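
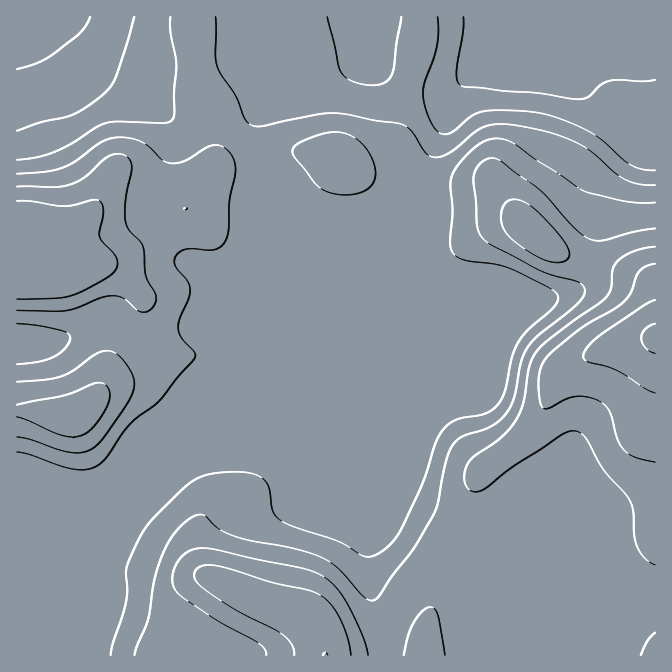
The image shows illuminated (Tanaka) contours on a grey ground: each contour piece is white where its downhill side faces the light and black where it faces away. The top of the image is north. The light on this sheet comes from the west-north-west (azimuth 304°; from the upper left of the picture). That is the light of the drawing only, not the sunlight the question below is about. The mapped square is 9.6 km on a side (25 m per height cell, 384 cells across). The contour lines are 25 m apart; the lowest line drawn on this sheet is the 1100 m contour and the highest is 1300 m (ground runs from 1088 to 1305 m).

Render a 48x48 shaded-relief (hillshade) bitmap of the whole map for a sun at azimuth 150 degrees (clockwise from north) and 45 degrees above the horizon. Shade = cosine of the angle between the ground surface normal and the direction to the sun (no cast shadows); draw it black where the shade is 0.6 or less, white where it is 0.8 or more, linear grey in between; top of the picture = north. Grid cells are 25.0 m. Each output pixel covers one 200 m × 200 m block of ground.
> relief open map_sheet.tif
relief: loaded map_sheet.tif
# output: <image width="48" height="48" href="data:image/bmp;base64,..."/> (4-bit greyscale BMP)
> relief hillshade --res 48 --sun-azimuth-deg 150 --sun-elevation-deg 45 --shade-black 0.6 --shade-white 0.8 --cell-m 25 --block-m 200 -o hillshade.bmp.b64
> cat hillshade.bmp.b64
<image width="48" height="48" href="data:image/bmp;base64,Qk32BAAAAAAAAHYAAAAoAAAAMAAAADAAAAABAAQAAAAAAIAEAAATCwAAEwsAABAAAAAAAAAAAAAAABEREQAiIiIAMzMzAERERABVVVUAZmZmAHd3dwCIiIgAmZmZAKqqqgC7u7sAzMzMAN3d3QDu7u4A////AHeIh2VniIiJmZmHeJmId3iZiIiIiIh3d3d4h2VWiIiZqqmYiJmHd3iZiIiIiIh3d3d4iHVWeJmaqqmYeIiHd3iZiIiIiIh3d3eIiIZWeJqqqZh3d4h3Z3iZiIiIiIiHd4iIiIdlaJqZmHZmZnd2Z3iJiIiIiIiIiIiIiIh2VniIdmVVVndlVniIiIiIiIiIiIiId3d2VFVlVUREVWdlRWeIiIiIiIiIiJmIh2ZmVDNEREREVWdlRGeIiIiIiIiIiJmYiHZVVURFVVVVVnd2RFeIiIiIiIiIiJmYiIdVVVZnd2ZmZnd2VFZ4iIiIiIh3eIiIiIh1RFZ4iIh3d4h3ZVZ4mYiIiIiHeIiIiIiHVEZ4iZiIiIiHZVV4qpiIiIiIiIiZmZiIdUVWeIiIiIiIdUVomqmIiIiJmYmau7mIh1RVVneIiIiIhkRWiaqZiIiZmaq7zMuYiHZVVmd3d4iIh1RFaJu6mIiJmbvM3dyoiIh3d3eId4iIiFRERXm7qYiImcu7zd3KiIiIiIiIiIiIiGQzM0abuph4iaqZq93cqYiIiIiIiIiIiHUzMhN6u5iHiHd2ebzcypiIiIiIiIiIiIdVQhJYq6mIiFVEVpq7u6mIiIiIiIiIiIiHdSJHq6qZiTMzRXiaq7qpmIiIiIiIiIiIh0I2mqqpmURERGeImqqqqYiIiIiIiIiIiFIUaJmZmWZVRFeIiZmZmYiIiIiIiIiIiFIBNniImYiHZVeIiIh4iIiIiIiIiIiIiHMAAkZ3eKqql3eJmZh3iIiIiIiIiIiIiIUQABNEVt3MypiJqqmIiIiIiIiIiIiIiIdCEAESNN3d7bqZmqmZiIiIiIiIiIiIiIiGUyIiM7u83dupiJmZmIiIiIiIiZmZmJmqmHVERXeJq8upiIiZmIiIiIiIiZmqqqu8y5dlVXd2eJmZmZmamIiIiIiId4iau7u8y5dkQ5mHd4iJqqqqqYiIiIiIh3eJqruqmXZUM5mZiIiImqqqqYiIiIiIiHZniZmYd2ZUQ3eIiZmHiaqqqYiImZmYiIdmd3d3d3ZlVVVWZ5qYd4maqYiZmqqqmIdmZmZmd3dmVTNERXqpdneaqpmZmqqqqYdmdmZmd3dlRCIzNGmpdmaJqZiIiZmZmYdmZ2Zmd3dlQyIzM1eZhlZ4mYiIiJmZmYZEVnZnd3dlVDMzMjV4dlVniHeIiIiIiIUyJGZndmZmZlVUMiNGZmVnd2ZmZnd3eIYxEkVmZVZniHZlQzNFZ3d3h1VERFVmZ4dSEjRFVVZ4iHd2VERVZ3iIiGVEREVVZ4hkMiNERWd4iHd2ZVZmZ3iIiHZmVVZmZ5mGVERFVnd3d2Z3Zmd3dneIiIh3d3d3eJqXZmZmZ3d3d3d3dmeHdneIiIiIiIiIiJqod3d3d3d3d3d3dmd4d3iZiIiIiIiIiJqpiIiId3d3d4d4d2Z3d4mZmYiIiIiIiIqqmIiIiHd3d4iIh2Z3d3mZmYiIiIiIiImqmIiIiIiIiIiIh3Z3d3iZmIiIiIiIiImqmIiIiIiIiA=="/>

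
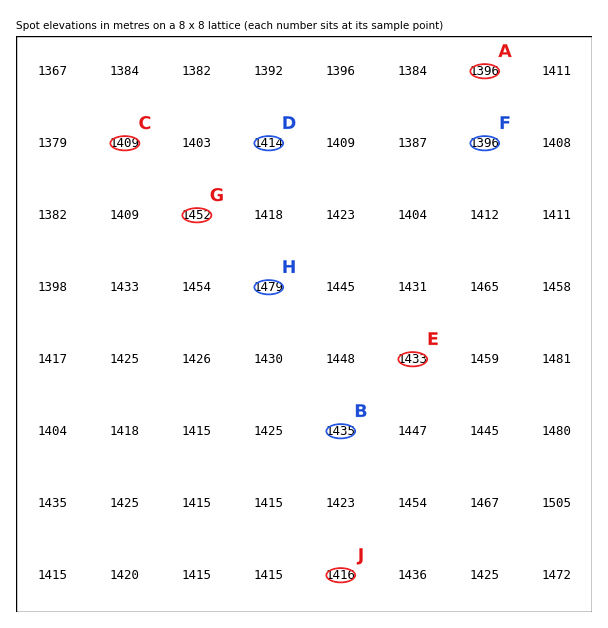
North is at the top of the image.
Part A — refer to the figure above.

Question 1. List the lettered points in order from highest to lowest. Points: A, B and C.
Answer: B C A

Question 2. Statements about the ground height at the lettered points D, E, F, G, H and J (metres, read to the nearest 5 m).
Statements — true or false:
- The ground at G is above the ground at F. true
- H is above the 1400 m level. true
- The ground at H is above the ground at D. true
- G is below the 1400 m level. false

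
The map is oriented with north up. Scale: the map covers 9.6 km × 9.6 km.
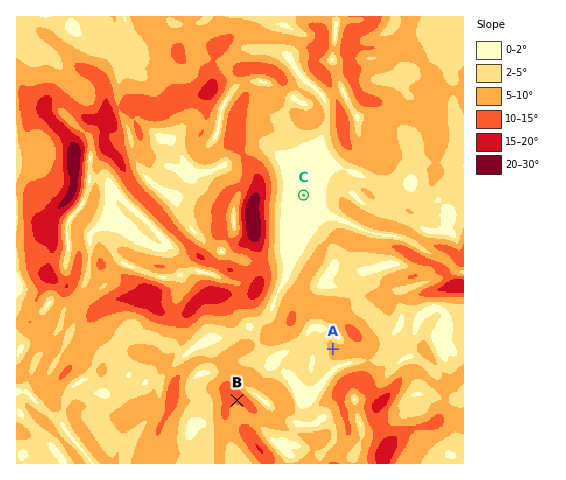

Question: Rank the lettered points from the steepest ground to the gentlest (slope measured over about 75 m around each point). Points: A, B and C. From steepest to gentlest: B A C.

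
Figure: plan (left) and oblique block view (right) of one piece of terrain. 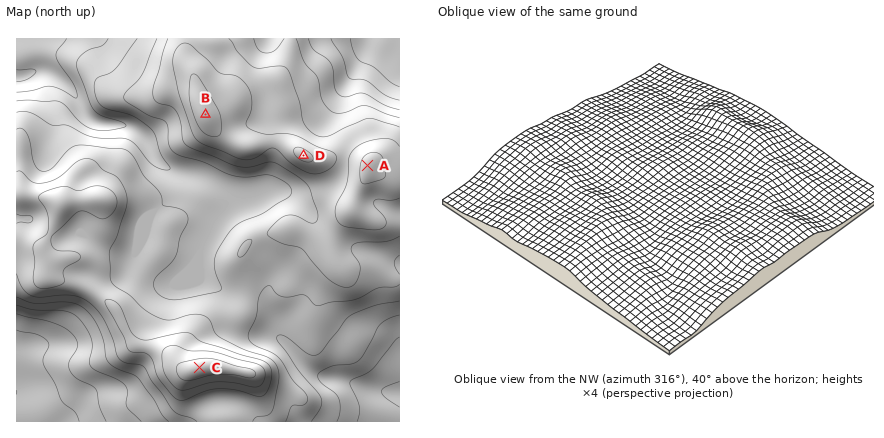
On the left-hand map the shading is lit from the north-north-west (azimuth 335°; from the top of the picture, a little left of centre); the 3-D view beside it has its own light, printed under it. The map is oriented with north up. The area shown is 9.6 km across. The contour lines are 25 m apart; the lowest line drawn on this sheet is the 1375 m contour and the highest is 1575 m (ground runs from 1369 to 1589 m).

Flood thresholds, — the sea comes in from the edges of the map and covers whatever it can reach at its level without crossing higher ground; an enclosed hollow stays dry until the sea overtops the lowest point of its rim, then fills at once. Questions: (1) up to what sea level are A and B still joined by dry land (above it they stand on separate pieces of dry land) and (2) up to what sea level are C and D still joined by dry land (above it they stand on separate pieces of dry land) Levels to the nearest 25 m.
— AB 1525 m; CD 1475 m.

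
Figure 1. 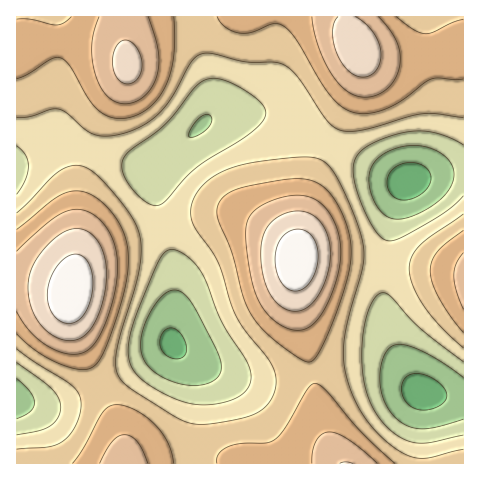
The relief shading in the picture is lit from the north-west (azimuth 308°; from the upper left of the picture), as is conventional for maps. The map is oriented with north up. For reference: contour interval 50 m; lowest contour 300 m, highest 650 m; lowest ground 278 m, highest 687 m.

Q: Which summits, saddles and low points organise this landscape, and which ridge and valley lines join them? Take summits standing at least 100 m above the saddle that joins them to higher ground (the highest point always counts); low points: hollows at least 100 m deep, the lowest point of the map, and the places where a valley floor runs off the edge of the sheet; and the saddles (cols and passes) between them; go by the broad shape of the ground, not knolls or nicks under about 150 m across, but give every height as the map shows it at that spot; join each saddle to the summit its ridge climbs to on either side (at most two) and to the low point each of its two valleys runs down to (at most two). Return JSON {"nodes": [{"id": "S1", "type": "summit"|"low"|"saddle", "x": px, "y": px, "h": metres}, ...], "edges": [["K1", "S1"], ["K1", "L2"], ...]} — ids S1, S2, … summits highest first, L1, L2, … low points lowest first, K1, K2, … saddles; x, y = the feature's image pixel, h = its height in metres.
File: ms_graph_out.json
{"nodes": [
{"id": "S1", "type": "summit", "x": 298, "y": 259, "h": 687},
{"id": "S2", "type": "summit", "x": 71, "y": 293, "h": 683},
{"id": "S3", "type": "summit", "x": 357, "y": 47, "h": 633},
{"id": "S4", "type": "summit", "x": 127, "y": 64, "h": 616},
{"id": "S5", "type": "summit", "x": 347, "y": 463, "h": 603},
{"id": "S6", "type": "summit", "x": 463, "y": 280, "h": 570},
{"id": "L1", "type": "low", "x": 407, "y": 181, "h": 278},
{"id": "L2", "type": "low", "x": 423, "y": 392, "h": 283},
{"id": "L3", "type": "low", "x": 172, "y": 344, "h": 291},
{"id": "L4", "type": "low", "x": 17, "y": 399, "h": 323},
{"id": "K1", "type": "saddle", "x": 312, "y": 372, "h": 497},
{"id": "K2", "type": "saddle", "x": 99, "y": 385, "h": 478},
{"id": "K3", "type": "saddle", "x": 84, "y": 148, "h": 439},
{"id": "K4", "type": "saddle", "x": 327, "y": 144, "h": 437},
{"id": "K5", "type": "saddle", "x": 385, "y": 263, "h": 417},
{"id": "K6", "type": "saddle", "x": 164, "y": 227, "h": 413}],
"edges": [["K1", "S1"], ["K1", "S5"], ["K1", "L2"], ["K1", "L3"], ["K2", "S1"], ["K2", "S2"], ["K2", "L3"], ["K2", "L4"], ["K3", "S2"], ["K3", "S4"], ["K3", "L3"], ["K4", "S1"], ["K4", "S3"], ["K4", "L1"], ["K4", "L3"], ["K5", "S1"], ["K5", "S6"], ["K5", "L1"], ["K5", "L2"], ["K6", "S1"], ["K6", "S2"], ["K6", "L3"]]}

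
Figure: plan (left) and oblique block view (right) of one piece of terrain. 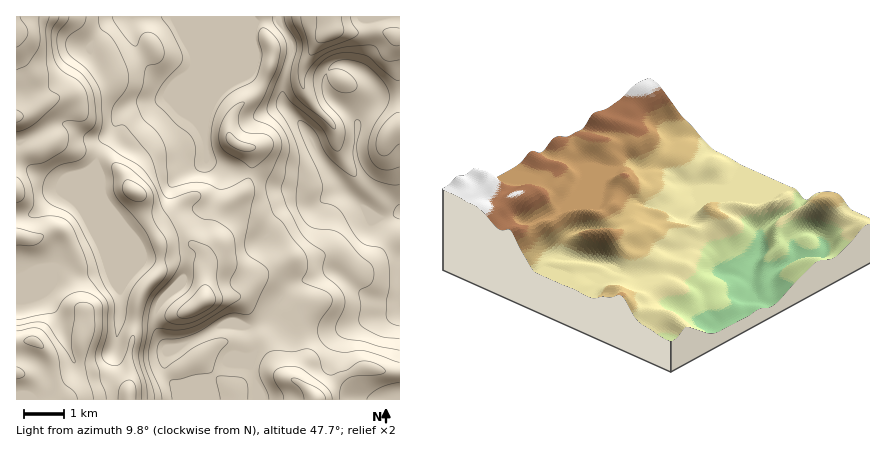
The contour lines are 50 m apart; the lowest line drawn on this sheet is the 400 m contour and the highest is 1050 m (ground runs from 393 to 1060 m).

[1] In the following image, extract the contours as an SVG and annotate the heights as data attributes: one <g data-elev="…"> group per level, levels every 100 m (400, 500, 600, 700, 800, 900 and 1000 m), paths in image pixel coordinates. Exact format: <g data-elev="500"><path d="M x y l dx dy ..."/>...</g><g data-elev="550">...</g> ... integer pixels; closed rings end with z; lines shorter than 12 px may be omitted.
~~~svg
<g data-elev="400"><path d="M400 219l-6-2-1-3 3-6 3-4"/></g><g data-elev="500"><path d="M400 339l-21-3-16-8-4-6 2-16-2-14 1-2 9-4 4-5 1-9-3-8-11-9-20-21-8-4-20-3-6-4-6-10-4-13 3-38 0-8-8-24-14-22-1-6 4-8 2-2 2 0 8 10 26 22 7 8 7 15 4 4 2 0 4-3 2-8 1-12-5-10-16-20-2-8 1-10 3-6 3 8 6 8 9 3 8-1 4-2 1-4-1-4-3-4-9-8-8-1-8 1 1-2 5-6 10-2 12 1 10 4 18 17 4 8 1 6-2 10-11 16-5 12-3 12 1 10 5 8 6 5 10 1 10-3"/></g><g data-elev="600"><path d="M367 400l3-6 8-6 22-6"/><path d="M400 362l-36-11-20 1-12-2-8-5-5-9-1-6 1-6 12-18 1-8-6-6-24-10 5-14-1-12-14-18-9-16-9-8-8-24 1-10 14-30 0-10-7-12-18-8-2-3 0-5 10-14 13-30 3-19-3-9-11-12-4 0-2 2-2 8 4 18-4 18-6 8-23 12-10 12-5 12-3 16 1 12 4 18-6 7-8 1-5-2-2-4 0-18-3-11-16-14-21-21 1-6 5-10 19-20 2-8-1-6-7-16-13-20"/><path d="M292 16l1 8 9 18 0 8-4 22 2 10 4 7 2-13 6-12 12-9 12-6 12-3 24-1 4 3 6 9 4 3 4 1 10-1"/></g><g data-elev="700"><path d="M162 400l-2-10-8-20-3-12 0-10 5-16 4-4 20 2 16-4 46-28 0-4-8-6-2-4 7-18-2-26-3-8-8-6-8-5-14-3-8-6-2-4 8-10 1-4-2-2-7 0-20 6-6-1-5-9-8-26-5-9-22-27-4-1-6 1-4-2-1-8 1-8 14-20 2-14-2-10-10-21-6-7-10-8-2-12"/><path d="M332 400l-2-8-8-8-20-15-12-3-12 2-4 6 1 6 8 14 1 6"/><path d="M246 152l8-2 2-4-16-5-10-8-2 0-2 5 2 6 10 6z"/><path d="M317 16l-2 22 2 4 3 1 14-3 8-6 2-4-3-14"/></g><g data-elev="800"><path d="M147 400l-1-16-7-26 3-22 1-18 6-20 15-20 3-8-2-10 2-18-14-24-1-6 2-14-2-8-8-9-15-13-11-5-6 1 1 24 2 6 31 38 10 26-3 8-15 14-7 10-3 10-3 22-9 15-3-37-11-18-10-30-12-26-8-11-22-12-5-5-2-4 1-14 7-8 9-7 18-5 6-4 2-6-3-10 1-4 10-9 2-5-2-24-4-12-9-12-17-13-6-11 0-16 9-12 2-6"/><path d="M180 318l6 0 8-1 19-11 2-4 0-4-5-11-4-2-4 1-21 20-4 8z"/></g><g data-elev="900"><path d="M106 400l-11-42 7-32 1-20-5-8-10-5-12-1-12 6-10 14-38 8"/><path d="M136 400l-1-14-3-5-2-1-6 1-3 5-3 14"/><path d="M16 245l20 0 5-3 2-6-1-2-26-6"/><path d="M16 203l7-3 2-6-3-10-6-7"/><path d="M16 132l10-3 9-5 20-18 5-8-1-2-8-6-3-4-2-56 3-14"/></g><g data-elev="1000"><path d="M77 400l-2-8-12-10-6-30-12-20-5-3-4-1-20 3"/><path d="M16 47l8-5 4-8-1-6-7-12"/></g>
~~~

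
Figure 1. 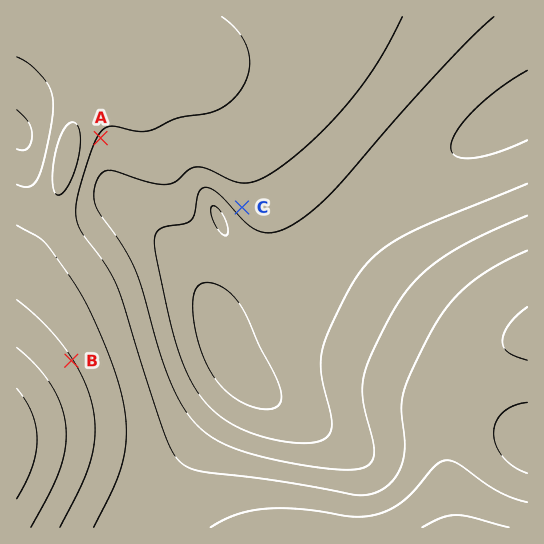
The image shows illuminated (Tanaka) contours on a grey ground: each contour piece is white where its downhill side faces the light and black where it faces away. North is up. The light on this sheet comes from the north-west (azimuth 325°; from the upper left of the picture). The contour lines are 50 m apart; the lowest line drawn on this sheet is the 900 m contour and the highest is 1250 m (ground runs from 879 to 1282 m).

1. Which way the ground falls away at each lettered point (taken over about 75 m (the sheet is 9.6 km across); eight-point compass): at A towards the SE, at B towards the NE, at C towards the SW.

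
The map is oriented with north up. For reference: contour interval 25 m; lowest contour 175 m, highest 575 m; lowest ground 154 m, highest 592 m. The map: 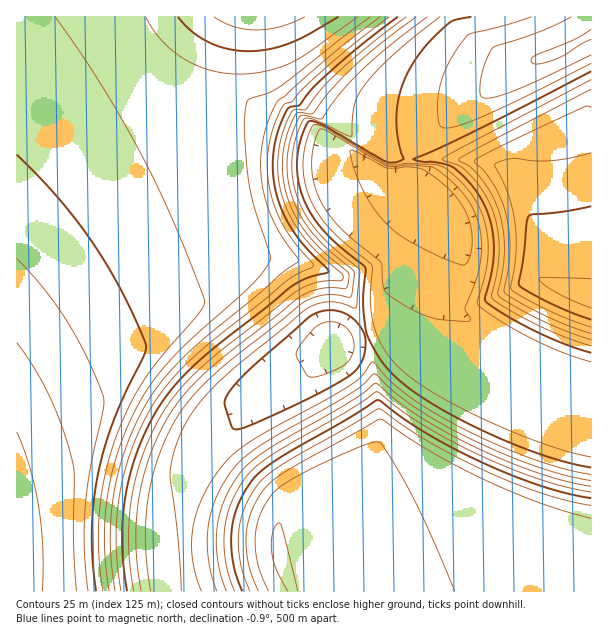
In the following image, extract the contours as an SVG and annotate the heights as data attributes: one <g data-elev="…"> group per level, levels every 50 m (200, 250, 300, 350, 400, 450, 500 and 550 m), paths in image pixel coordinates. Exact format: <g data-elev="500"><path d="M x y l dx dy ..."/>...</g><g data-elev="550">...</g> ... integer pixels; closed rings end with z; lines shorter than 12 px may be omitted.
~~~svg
<g data-elev="200"><path d="M461 321l-23-2-13-4-21-10-18-13-3-8-2-21-43-38-12-15-8-15-5-16-1-17 2-17 6-16 7 2 60 35 21-1 26 3 18 13 14 16 7 12 5 13 3 14 1 15-5 25-12 32 6 12-3 1z"/><path d="M591 55l-80 37-20 6-6 0-4-2-1-7 2-15 4-14 6-12 48-17 31-14"/></g><g data-elev="250"><path d="M591 468l-24-6-25-7-56-23-54-28-22-15-15-13-15-17-13-24-4-30 2-38-29-24-15-15-13-19-8-20-3-18 1-18 5-19 6-13 5 0 10 5 63 36 9 0 8-3-6-21-2-22 3-21 7-20 17-25 21-23 9-7 18-3"/><path d="M236 429l-3-1-2-3-6-20 0-6 11-16 25-24 47-41 10-6 11-2 10 1 9 4 9 8 7 10 1 15-3 14-9 11-23 14-32 17-46 21z"/><path d="M591 71l-116 60-62 28 12 3 15 1 12 4 18 16 13 20 8 21 3 22-1 20-8 31 1 5 21 14 29 15 30 13 25 9"/></g><g data-elev="300"><path d="M151 591l-4-24-2-25 1-24 3-24 4-21 8-22 9-22 10-17 15-19 22-21 85-68 10-6 11-3 12 0 13 2 3-1 3-24-27-23-15-16-12-18-8-20-4-18-1-19 3-18 7-19 5-6 20 4 17-25 22-23 29-26 37-28"/><path d="M591 481l-25-6-29-8-33-13-34-16-29-15-27-16-18-13-19-19-3-1-12 12-13 9-92 53-17 13-10 12-15 27-7 28 1 32 2 15 6 16"/><path d="M591 89l-100 52-32 18 0 2 12 7 13 14 9 15 7 18 4 18 0 18-1 19-5 23 1 3 17 11 26 14 25 11 24 8"/></g><g data-elev="350"><path d="M134 591l-4-25-1-24 0-24 3-24 5-23 8-22 10-23 11-19 17-21 21-21 90-72 20-10 12-2 15 0 2-3-2-5-23-20-15-17-12-18-8-18-5-21 0-21 3-21 8-20 5-7 12-1 16-20 16-17 31-27 37-28"/><path d="M591 492l-24-5-27-7-58-24-56-29-25-17-21-17-5-1-27 19-78 45-16 12-9 11-14 25-7 27 0 15 2 17 9 28"/><path d="M591 153l-21 5-19 3-15 0-24-2-14 3-3 3 13 29 7 28 1 29-5 36 1 3 37 21 42 16"/></g><g data-elev="400"><path d="M121 591l-4-25-1-24 1-24 3-23 4-22 7-23 9-21 11-21 20-28 30-30 86-69 26-15-18-23-10-15-9-18-6-18-2-19 0-20 3-19 8-20 5-9 9-4 10-12 23-21 30-26 33-25"/><path d="M591 505l-46-11-57-22-56-28-27-17-22-17-5-1-95 55-17 12-9 10-13 24-5 24 2 30 9 27"/><path d="M591 279l-46-2-5 1-1 1 6 6 12 8 34 15"/></g><g data-elev="450"><path d="M109 591l-4-46 2-45 9-44 16-40 16-27 19-25 25-26 59-53 12-13 7-12 0-6-17-51-5-23-4-51 1-16 2-12 5-3 17-5 10-6 91-70"/><path d="M455 591l-25-58-20-41-26-45-4-4-3-1-22 7-49 22-24 14-12 12-11 21-4 22 3 26 11 25"/></g><g data-elev="500"><path d="M96 591l-3-30-1-30 2-30 4-28 7-26 8-25 13-30 18-36 2-11-24-52-29-49-34-45-42-44"/><path d="M178 17l14 15 17 10 19 7 21 2 20-2 21-6 18-8 30-18"/></g><g data-elev="550"><path d="M77 591l-3-51 0-64-2-15-10-33-12-31-15-28-18-26"/></g>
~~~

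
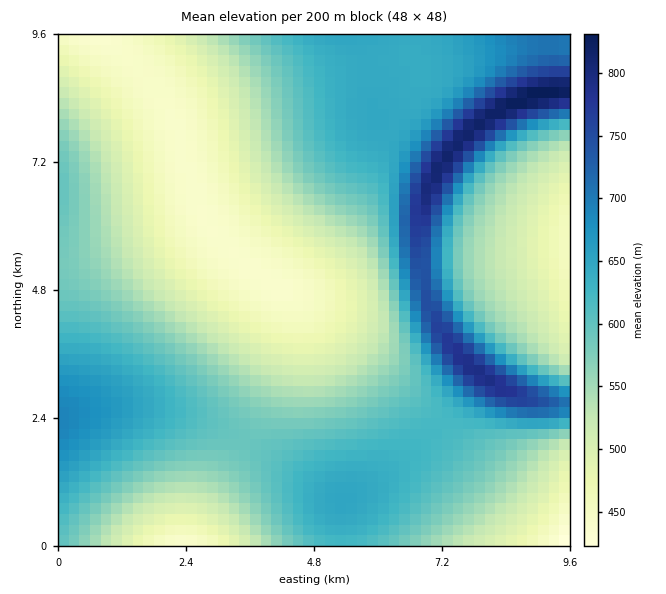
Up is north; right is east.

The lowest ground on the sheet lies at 410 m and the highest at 830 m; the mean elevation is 570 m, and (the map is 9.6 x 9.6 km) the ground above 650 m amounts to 14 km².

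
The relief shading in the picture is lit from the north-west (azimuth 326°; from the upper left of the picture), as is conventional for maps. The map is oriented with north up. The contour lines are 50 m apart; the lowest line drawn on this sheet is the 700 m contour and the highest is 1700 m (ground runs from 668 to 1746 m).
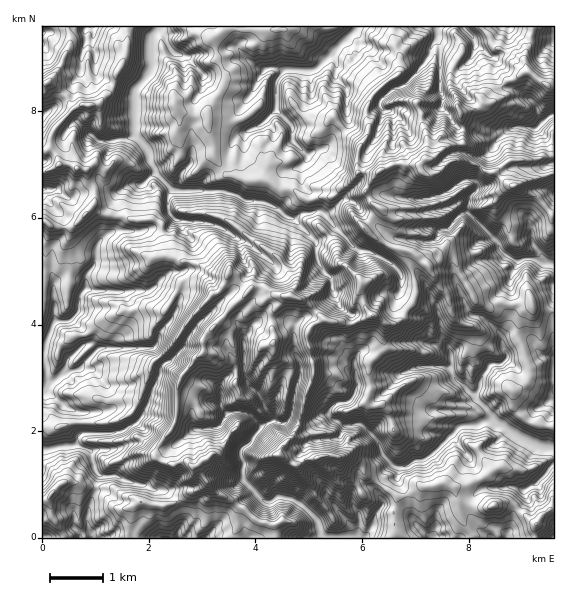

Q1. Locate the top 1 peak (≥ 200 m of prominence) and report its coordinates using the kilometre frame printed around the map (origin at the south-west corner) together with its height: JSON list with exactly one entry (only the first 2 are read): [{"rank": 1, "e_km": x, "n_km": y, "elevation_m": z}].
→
[{"rank": 1, "e_km": 4.64, "n_km": 4.54, "elevation_m": 1746}]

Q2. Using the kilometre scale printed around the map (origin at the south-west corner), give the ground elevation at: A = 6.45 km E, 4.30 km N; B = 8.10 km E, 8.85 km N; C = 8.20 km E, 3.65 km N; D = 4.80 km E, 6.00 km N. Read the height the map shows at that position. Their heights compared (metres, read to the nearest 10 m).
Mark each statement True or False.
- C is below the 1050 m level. True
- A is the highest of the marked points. True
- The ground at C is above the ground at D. True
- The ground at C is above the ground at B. True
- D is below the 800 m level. False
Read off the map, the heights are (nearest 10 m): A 1390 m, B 890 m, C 960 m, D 880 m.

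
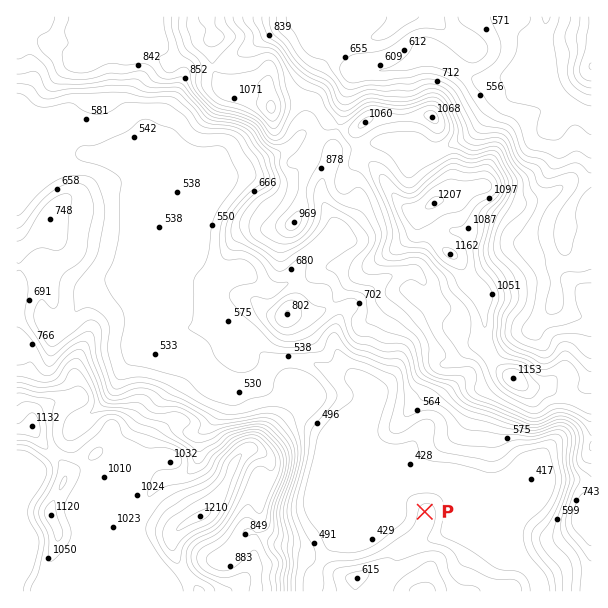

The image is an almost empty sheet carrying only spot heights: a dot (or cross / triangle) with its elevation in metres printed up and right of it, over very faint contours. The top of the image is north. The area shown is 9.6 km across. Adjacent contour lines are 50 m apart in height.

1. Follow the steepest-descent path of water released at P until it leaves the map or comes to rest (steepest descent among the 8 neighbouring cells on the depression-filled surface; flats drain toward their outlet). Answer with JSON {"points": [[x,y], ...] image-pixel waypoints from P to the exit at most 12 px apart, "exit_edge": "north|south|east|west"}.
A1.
{"points": [[425, 512], [413, 500], [401, 488], [407, 480], [419, 479], [431, 477], [443, 477], [455, 486], [461, 498], [471, 510], [483, 522], [495, 534], [507, 546], [519, 558], [531, 570], [539, 582], [540, 591]], "exit_edge": "south"}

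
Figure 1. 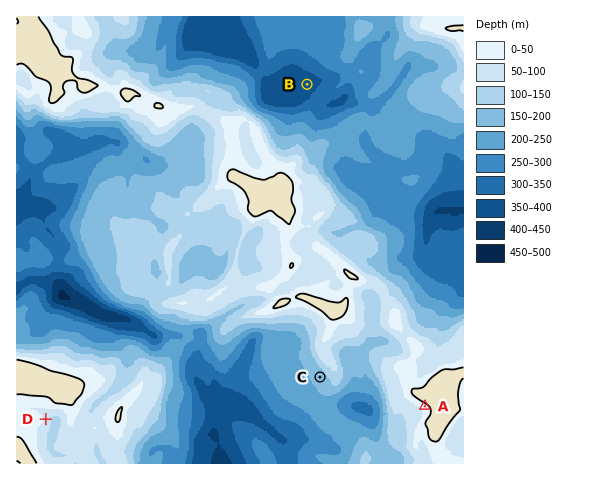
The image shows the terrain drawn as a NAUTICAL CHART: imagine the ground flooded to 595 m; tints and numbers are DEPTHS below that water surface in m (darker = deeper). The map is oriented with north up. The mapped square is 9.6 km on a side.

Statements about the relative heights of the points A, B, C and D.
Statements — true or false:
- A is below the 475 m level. false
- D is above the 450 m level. true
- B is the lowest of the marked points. true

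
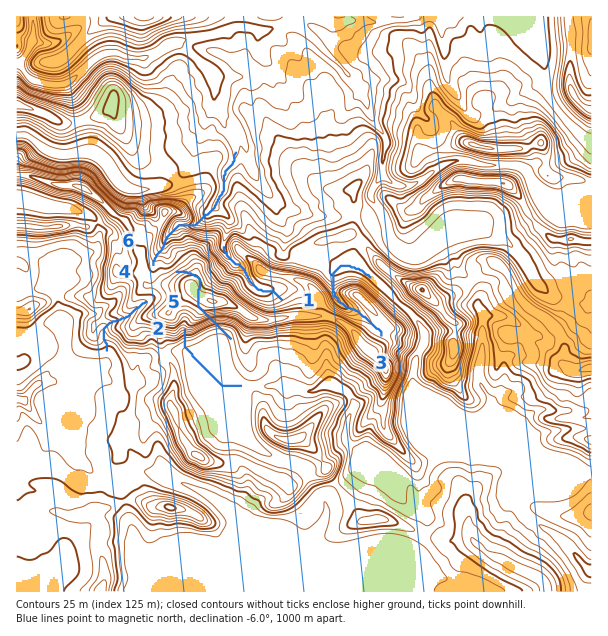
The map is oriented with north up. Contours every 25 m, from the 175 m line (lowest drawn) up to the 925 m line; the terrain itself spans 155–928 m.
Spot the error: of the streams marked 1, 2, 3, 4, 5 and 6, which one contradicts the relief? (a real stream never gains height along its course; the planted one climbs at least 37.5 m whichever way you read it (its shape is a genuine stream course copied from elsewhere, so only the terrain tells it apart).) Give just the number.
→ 4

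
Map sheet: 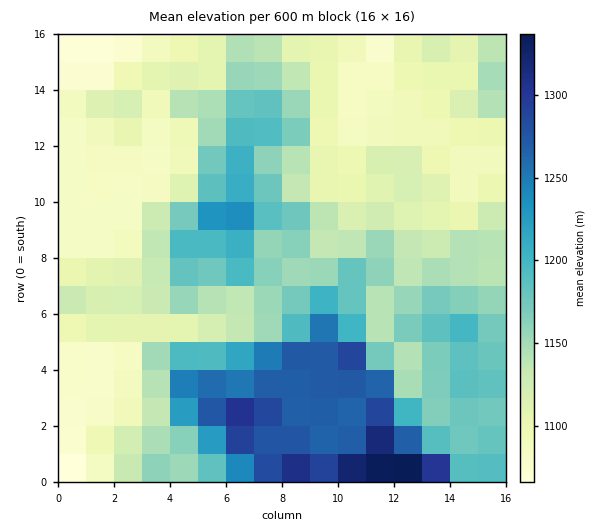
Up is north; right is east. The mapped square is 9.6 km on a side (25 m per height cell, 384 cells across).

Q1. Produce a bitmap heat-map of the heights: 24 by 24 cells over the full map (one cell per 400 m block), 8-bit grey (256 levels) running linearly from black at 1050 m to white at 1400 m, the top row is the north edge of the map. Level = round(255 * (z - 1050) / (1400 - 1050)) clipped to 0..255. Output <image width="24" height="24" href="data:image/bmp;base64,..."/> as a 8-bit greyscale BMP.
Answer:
<image width="24" height="24" href="data:image/bmp;base64,Qk12BgAAAAAAADYEAAAoAAAAGAAAABgAAAABAAgAAAAAAEACAAATCwAAEwsAAAABAAAAAAAAAAAAAAEBAQACAgIAAwMDAAQEBAAFBQUABgYGAAcHBwAICAgACQkJAAoKCgALCwsADAwMAA0NDQAODg4ADw8PABAQEAAREREAEhISABMTEwAUFBQAFRUVABYWFgAXFxcAGBgYABkZGQAaGhoAGxsbABwcHAAdHR0AHh4eAB8fHwAgICAAISEhACIiIgAjIyMAJCQkACUlJQAmJiYAJycnACgoKAApKSkAKioqACsrKwAsLCwALS0tAC4uLgAvLy8AMDAwADExMQAyMjIAMzMzADQ0NAA1NTUANjY2ADc3NwA4ODgAOTk5ADo6OgA7OzsAPDw8AD09PQA+Pj4APz8/AEBAQABBQUEAQkJCAENDQwBEREQARUVFAEZGRgBHR0cASEhIAElJSQBKSkoAS0tLAExMTABNTU0ATk5OAE9PTwBQUFAAUVFRAFJSUgBTU1MAVFRUAFVVVQBWVlYAV1dXAFhYWABZWVkAWlpaAFtbWwBcXFwAXV1dAF5eXgBfX18AYGBgAGFhYQBiYmIAY2NjAGRkZABlZWUAZmZmAGdnZwBoaGgAaWlpAGpqagBra2sAbGxsAG1tbQBubm4Ab29vAHBwcABxcXEAcnJyAHNzcwB0dHQAdXV1AHZ2dgB3d3cAeHh4AHl5eQB6enoAe3t7AHx8fAB9fX0Afn5+AH9/fwCAgIAAgYGBAIKCggCDg4MAhISEAIWFhQCGhoYAh4eHAIiIiACJiYkAioqKAIuLiwCMjIwAjY2NAI6OjgCPj48AkJCQAJGRkQCSkpIAk5OTAJSUlACVlZUAlpaWAJeXlwCYmJgAmZmZAJqamgCbm5sAnJycAJ2dnQCenp4An5+fAKCgoAChoaEAoqKiAKOjowCkpKQApaWlAKampgCnp6cAqKioAKmpqQCqqqoAq6urAKysrACtra0Arq6uAK+vrwCwsLAAsbGxALKysgCzs7MAtLS0ALW1tQC2trYAt7e3ALi4uAC5ubkAurq6ALu7uwC8vLwAvb29AL6+vgC/v78AwMDAAMHBwQDCwsIAw8PDAMTExADFxcUAxsbGAMfHxwDIyMgAycnJAMrKygDLy8sAzMzMAM3NzQDOzs4Az8/PANDQ0ADR0dEA0tLSANPT0wDU1NQA1dXVANbW1gDX19cA2NjYANnZ2QDa2toA29vbANzc3ADd3d0A3t7eAN/f3wDg4OAA4eHhAOLi4gDj4+MA5OTkAOXl5QDm5uYA5+fnAOjo6ADp6ekA6urqAOvr6wDs7OwA7e3tAO7u7gDv7+8A8PDwAPHx8QDy8vIA8/PzAPT09AD19fUA9vb2APf39wD4+PgA+fn5APr6+gD7+/sA/Pz8AP39/QD+/v4A////AAwLHTZQVUxUZ4GWt8O5us7dycjwsGdnZRITKDlFSkpQb6OUo7ahnaLA0by6c15jZhMWJCw+SFJim7yjqqWcnZynyadnXVtcXRMUGR4vQm+GrMK1sKCen5yduotOV11bWxUVFhopR4qnpqiinZygnZydrGBKV19cXBcVFRcpTYKcjoidpJ6loqGzhUNGXmdlZBcVFRUvWXR8cX6Ho6WfoLSmTkFHXGRdYhUXGhslOD5BRF1jcY2Yq6FYQUpTX2ldWikuMjEqKSQtNzQ5RVdwlXRGQ1ldaHFmVz02MDQyPERBPzc8SlRneGZHQlBWYFtVUTU1Mi85QmJdTFddWFhdZWpOREBHUUhERSAhKiouQGBZY3NgSUNERFtdUkM8SERCQRgYGR4iRmxgandZRkxHMTtYTUI6QEVCQRgYGBglUmZof4JuW2BnPzFCPzYzLjVEQxgZGRgdPFFvjI55YVtSMSw0MyswJx8pOBgZGRgYHStSbXhsW0c3JCQqKjA2Kh4fKhgZGhgYGBw9ZnNnUTczIiUwMzczJh4eIRgYHR0ZGBkzZXRiSEc9ISApMzMoHx4eHhgYHSkeGRkkVWtvYFw5HRocISIgHyAiIBogLjAdHjNJUl1qb2I6IRobGxwfIygyNhkgMj0mID9HPlxjWlEyIhkZHB8kJC0/SxMSFCIvKDEvK01SS0gvIxoXGyEpJCU2URAPDxMeKCMmK0NORTorJx8VFiIuJyMqTAwODhAUGyEnLURIOigmJyMbEyM3NC0wRw=="/>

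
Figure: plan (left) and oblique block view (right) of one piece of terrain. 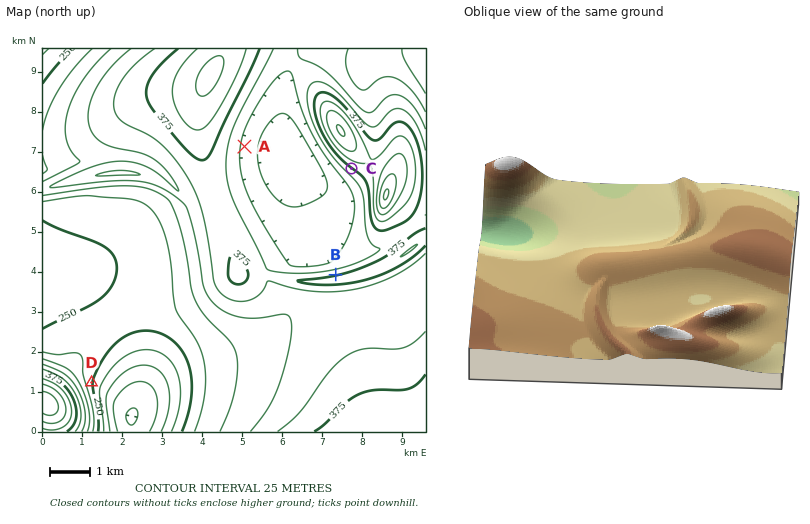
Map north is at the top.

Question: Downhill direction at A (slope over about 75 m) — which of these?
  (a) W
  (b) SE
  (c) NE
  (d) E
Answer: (d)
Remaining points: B N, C SW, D E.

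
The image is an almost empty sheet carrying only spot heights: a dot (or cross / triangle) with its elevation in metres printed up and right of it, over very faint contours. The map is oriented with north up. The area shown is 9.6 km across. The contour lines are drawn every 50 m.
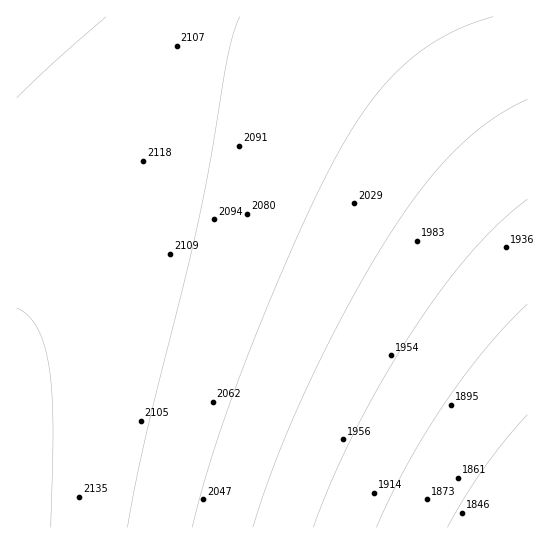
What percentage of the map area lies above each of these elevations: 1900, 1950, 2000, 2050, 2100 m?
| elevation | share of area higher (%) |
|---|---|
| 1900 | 93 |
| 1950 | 84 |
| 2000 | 72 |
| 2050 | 54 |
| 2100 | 31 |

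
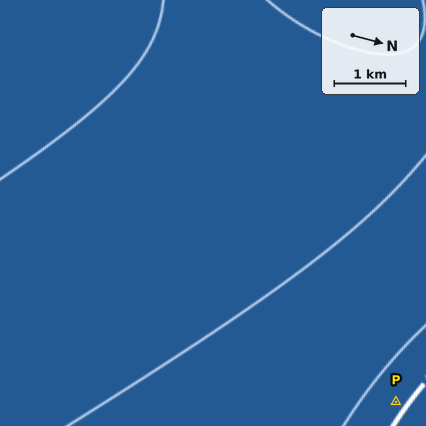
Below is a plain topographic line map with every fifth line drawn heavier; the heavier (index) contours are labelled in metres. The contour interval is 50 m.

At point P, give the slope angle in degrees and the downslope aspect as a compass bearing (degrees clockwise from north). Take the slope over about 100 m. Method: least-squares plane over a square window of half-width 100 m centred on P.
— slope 5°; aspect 21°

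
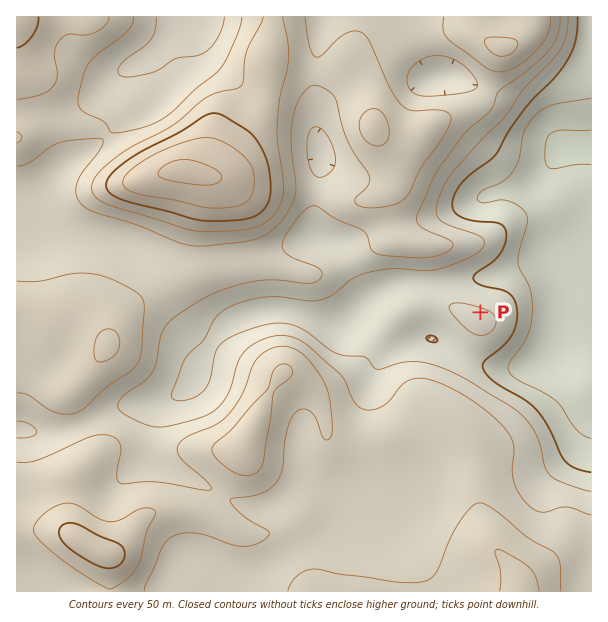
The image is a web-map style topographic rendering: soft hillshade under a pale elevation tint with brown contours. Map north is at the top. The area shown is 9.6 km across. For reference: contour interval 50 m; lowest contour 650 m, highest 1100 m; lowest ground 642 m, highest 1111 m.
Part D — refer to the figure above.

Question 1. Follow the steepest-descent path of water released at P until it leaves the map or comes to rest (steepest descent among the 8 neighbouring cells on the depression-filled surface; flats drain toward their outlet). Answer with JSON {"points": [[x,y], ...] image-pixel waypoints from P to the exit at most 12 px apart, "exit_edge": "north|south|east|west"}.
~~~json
{"points": [[480, 312], [480, 300], [480, 288], [489, 276], [501, 273], [513, 270], [525, 267], [537, 266], [549, 263], [561, 257], [573, 252], [585, 246], [591, 243]], "exit_edge": "east"}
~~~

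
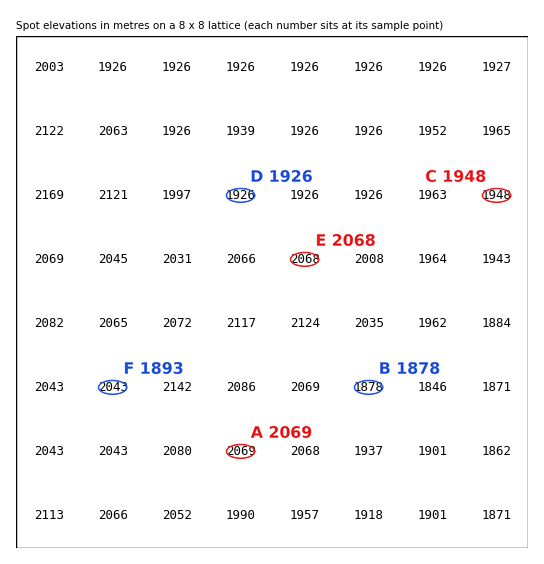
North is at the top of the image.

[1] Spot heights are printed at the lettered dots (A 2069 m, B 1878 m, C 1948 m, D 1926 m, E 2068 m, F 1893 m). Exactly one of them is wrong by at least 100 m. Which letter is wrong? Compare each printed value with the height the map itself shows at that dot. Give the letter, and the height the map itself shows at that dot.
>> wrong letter F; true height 2043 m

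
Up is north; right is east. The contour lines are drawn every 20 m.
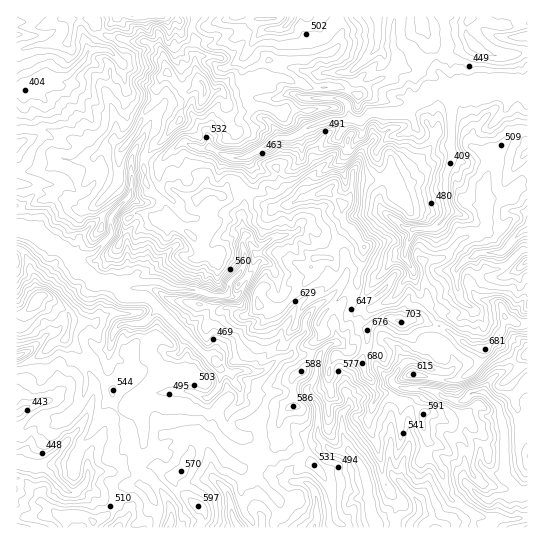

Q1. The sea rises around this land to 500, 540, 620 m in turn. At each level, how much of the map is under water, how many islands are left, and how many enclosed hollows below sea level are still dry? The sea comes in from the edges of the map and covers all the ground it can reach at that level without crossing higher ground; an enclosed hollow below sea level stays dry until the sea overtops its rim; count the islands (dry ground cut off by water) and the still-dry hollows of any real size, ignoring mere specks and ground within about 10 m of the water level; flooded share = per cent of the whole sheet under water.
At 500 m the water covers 39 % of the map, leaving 0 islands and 0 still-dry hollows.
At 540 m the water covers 65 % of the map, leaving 0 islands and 0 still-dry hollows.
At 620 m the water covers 89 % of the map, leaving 2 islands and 0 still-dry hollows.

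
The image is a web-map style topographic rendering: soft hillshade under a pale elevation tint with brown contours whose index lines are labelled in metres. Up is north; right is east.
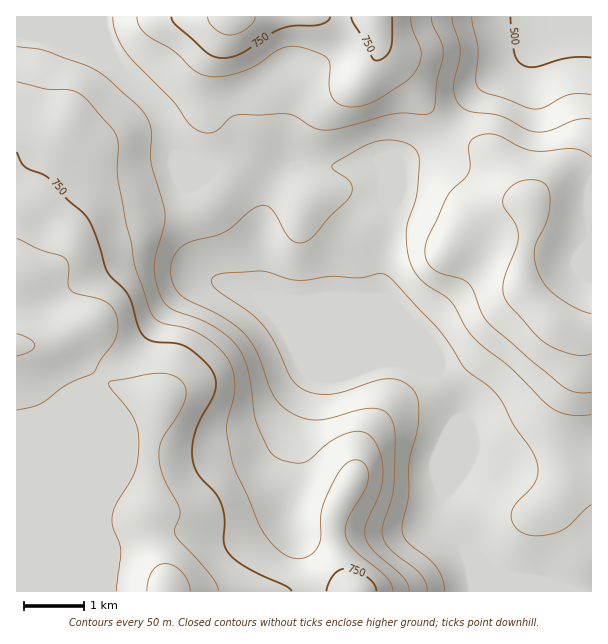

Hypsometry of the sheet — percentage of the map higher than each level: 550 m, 83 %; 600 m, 70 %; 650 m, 53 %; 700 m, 35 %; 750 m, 21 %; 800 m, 7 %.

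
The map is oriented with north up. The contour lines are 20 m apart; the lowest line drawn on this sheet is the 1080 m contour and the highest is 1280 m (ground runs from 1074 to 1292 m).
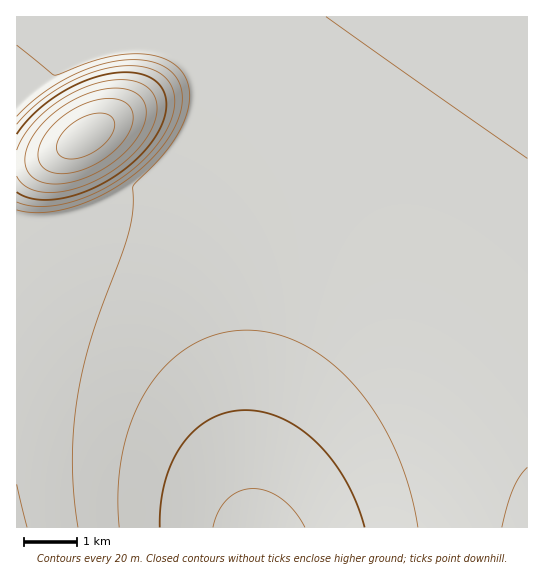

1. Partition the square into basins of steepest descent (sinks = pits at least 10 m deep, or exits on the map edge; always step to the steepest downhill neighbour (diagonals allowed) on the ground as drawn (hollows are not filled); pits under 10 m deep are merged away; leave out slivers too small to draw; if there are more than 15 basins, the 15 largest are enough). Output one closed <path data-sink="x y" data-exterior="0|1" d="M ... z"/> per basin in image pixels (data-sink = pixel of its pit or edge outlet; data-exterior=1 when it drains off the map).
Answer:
<path data-sink="258 527" data-exterior="1" d="M89 136l-4 0-34 20-16 5-19 2 1 365 511-1 0-85-3-7-22-40-30-42-26-32-33-33-31-25-29-20-48-26-20-8-45-13-32-5-79 0-29-41z"/><path data-sink="527 17" data-exterior="1" d="M527 16l-510 0-1 146 19-1 16-5 34-20 4 0 12 14 29 41 67-2 44 7 56 17 44 22 54 37 52 49 37 46 27 42 16 32z"/>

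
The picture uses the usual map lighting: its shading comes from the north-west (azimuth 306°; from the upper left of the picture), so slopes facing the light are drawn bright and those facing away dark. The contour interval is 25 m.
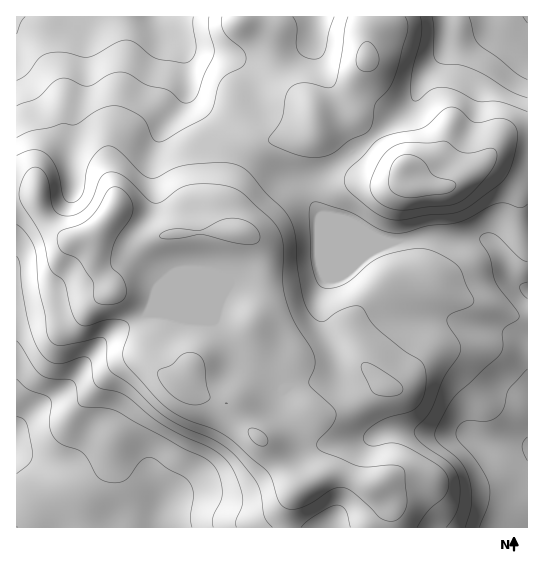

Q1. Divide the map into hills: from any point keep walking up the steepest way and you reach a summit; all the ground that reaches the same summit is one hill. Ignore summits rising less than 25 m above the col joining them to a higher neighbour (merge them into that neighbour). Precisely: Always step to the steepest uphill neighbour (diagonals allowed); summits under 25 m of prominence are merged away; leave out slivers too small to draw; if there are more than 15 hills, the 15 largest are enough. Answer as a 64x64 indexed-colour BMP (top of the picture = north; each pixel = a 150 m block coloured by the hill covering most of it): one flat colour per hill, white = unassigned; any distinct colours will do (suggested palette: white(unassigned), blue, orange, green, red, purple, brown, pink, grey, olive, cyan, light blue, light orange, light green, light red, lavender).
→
<image width="64" height="64" href="data:image/bmp;base64,Qk12CAAAAAAAAHYAAAAoAAAAQAAAAEAAAAABAAQAAAAAAAAIAAATCwAAEwsAABAAAAAAAAAA////ALR3HwAOf/8ALKAsACgn1gC9Z5QAS1aMAMJ34wB/f38AIr28AM++FwDox64AeLv/AIrfmACWmP8A1bDFABERERERERERERERERERERERERERERERERERERERERERERERERERERERERERERERERERERERERERERERERERERERERERERERERERERERERERERERERERERERERERERERERERERERERERERERERERERERERERERERERERERERERERERERERERERERERERERERERERERERERERERERERERERERERERERERERERERERERERERERERERERERERERERERERERERERERERERERERERERERERERERERERERERERERERERERERERERERERERERERERERERERERERERERERERERERERERERERERERERERERERERERERERERERERERERERERERERERERERERERERERERERERERERERERERERERERERERERERERERERERERERERERERERERERERERERERERERERERERERERERERERERERERERERERERERERERERERERERERERERERERERERERERERERERERERERERERERERERERERERERERERERERERERERERERERERERERERERERERERERERERERERERERERERERERERERERERERERERERERERERERERERERERERERERERERERERERERERERERERERERERERERERERERERERERERERERERERERERERERERERERERERERERERERERERERERERERERERERERERERERERERERERERERERERERERERERERERERERERERERERERERERERERERERERERERERERERERERERERERERERERERERERERERERERERERERERERERERERERERERERERERERERERERERERERERERERERERERERERERERERERERERERERERERERERERERERERERERERERERERERERERERERERERERERERERERERERERERERERERERERERERERERERERERERERERERERERERERERERERERERERERERERERERERERERERERERERERERERERERERERERERERERERERERERERERERERERERERERERERERERERERERERERERERERERERERERERERERERERERERERERERERERERERERERERERERERERERERERERERERERERERERERERERERERERERERERERERERERERERERERERERERERERERERERERERERERERERERERERERERERERERERERERERERERERERERERERERERERERERERERESERERERERERERERERERERERERERERERERERERERERESIRERERERERERERERERERERERERERERERERERERERESIhERERERERERERERERERERERERERERERERERERERERIiERERERERERERERERERERERERERERERERERERERERIiIREREREREREREREREREREREREREREREREREREREREiIhEREREREREREREREREREREREREREREiIiIhIiIiIiIiERERERERERERERERERERERERERERIiIiIiIiIiIiIiIREREREREREREREREREREREREREiIiIiIiIiIiIiIiIhEREREREREREREREREREREREREiIiIiIiIiIiIiIiIiEREREREREREREREREREREREREiIiIiIiIiIiIiIiIiIRERERERERERERERERERERERESIiIiIiIiIiIiIiIiIhERERERERERERERERERERERETIiIiIiIiIiIiIiIiIiEREREREREREREREREREREREzMyIiIiIiIiIiIiIiIiIRERERERERERERERERERERMzMzMiIiIiIiIiIiIiIiIhERERERERERERERERERERMzMzMzIiIiIiIiIiIiIiIiERERERERERERERERERETMzMzMzMyIiIiIiIiIiIiIiIRERERERERERERERERETMzMzMzMzMyIiIiIiIiIiIiIhERERERERERERERERETMzMzMzMzMzMiIiIiIiIiIiIiERERERERERERERERETMzMzMzMzMzMzIiIiIiIiIiIiIRERERERERERERERETMzMzMzMzMzMzMyIiIiIiIiIiIhERERERERERERERETMzMzMzMzMzMzMzMiIiIiIiIiIiERERERERERERERETMzMzMzMzMzMzMzMzMiIiIiIiIiIRERERERERERERETMzMzMzMzMzMzMzMzMzIiIiIiIiIhERERERERERERERMzMzMzMzMzMzMzMzMzMiIiIiIiIiERERERERERERERMzMzMzMzMzMzMzMzMzMzIiIiIiIiIREREREREREREREzMzMzMzMzMzMzMzMzMzMiIiIiIiIhERERERERERERETMzMzMzMzMzMzMzMzMzMzIiIiIiIiERERERERERERERMzMzMzMzMzMzMzMzMzMzMyIiIiIiIREREREREREREREzERERERMzMzMzMzMzMzMzIiIiIiIhERERERERERERERERERERERETMzMzMzMzMzMyIiIiIiEREREREREREREREREREREREREzMzMzMzMzMzIiIiIiIRERERERERERERERERERERERETMzMzMzMzMzMyIiIiIhEREREREREREREREREREREREREzMzMzMzMzMzIiIiIi"/>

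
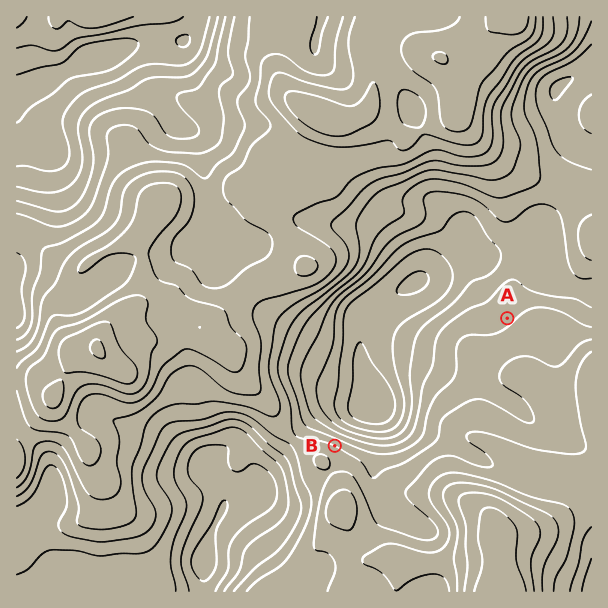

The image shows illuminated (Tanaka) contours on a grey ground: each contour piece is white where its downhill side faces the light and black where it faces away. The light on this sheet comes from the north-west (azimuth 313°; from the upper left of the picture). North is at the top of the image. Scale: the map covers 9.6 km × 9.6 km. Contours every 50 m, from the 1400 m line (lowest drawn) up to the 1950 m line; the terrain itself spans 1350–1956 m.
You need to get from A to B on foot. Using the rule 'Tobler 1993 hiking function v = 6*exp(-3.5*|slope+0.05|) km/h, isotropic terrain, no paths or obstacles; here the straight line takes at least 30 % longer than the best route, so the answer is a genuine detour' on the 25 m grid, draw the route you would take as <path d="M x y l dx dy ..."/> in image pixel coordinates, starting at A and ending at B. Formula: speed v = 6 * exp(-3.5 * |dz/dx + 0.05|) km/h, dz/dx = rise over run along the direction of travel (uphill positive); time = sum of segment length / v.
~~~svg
<path d="M507 318l-42 42-6 12-28 29-17 33-6 6-18 9-46 0-6-3-3 0"/>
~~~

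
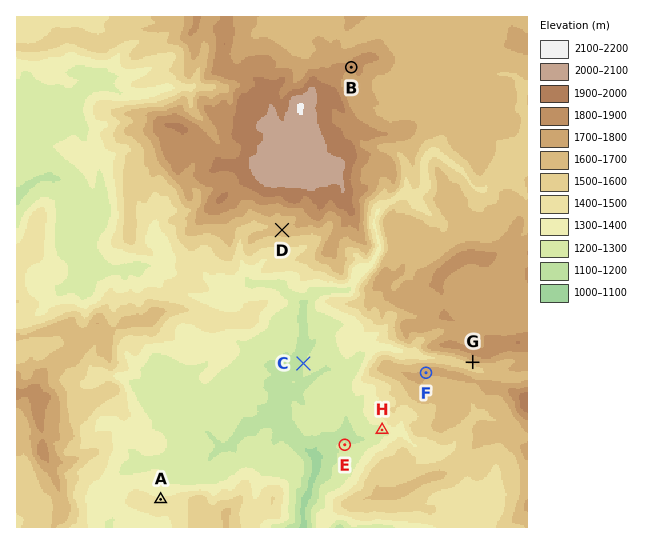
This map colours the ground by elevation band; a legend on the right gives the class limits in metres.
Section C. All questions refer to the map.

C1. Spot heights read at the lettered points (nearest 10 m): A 1410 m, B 1830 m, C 1190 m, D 1650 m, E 1220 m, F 1720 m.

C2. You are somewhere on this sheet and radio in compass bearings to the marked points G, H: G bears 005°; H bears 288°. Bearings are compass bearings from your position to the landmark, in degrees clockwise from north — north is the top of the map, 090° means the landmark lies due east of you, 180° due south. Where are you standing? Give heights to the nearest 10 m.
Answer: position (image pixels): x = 464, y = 457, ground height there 1570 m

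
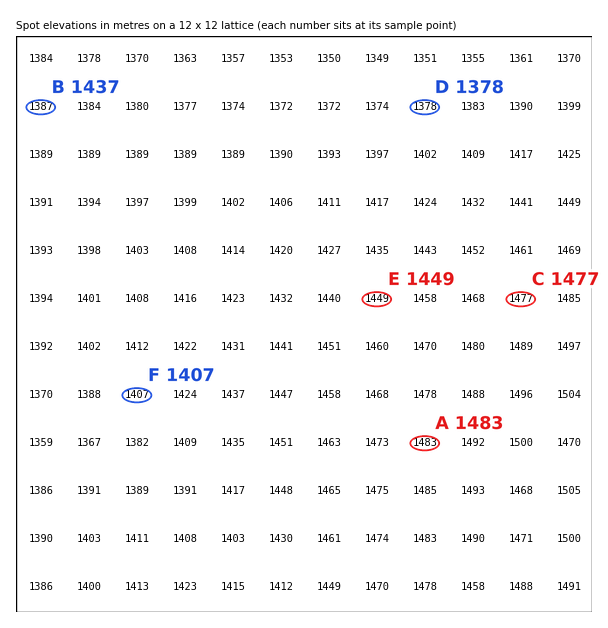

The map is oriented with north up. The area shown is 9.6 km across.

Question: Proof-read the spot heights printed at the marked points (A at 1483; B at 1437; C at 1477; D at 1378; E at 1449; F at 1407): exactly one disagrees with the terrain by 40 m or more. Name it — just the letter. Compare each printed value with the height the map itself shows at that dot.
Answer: B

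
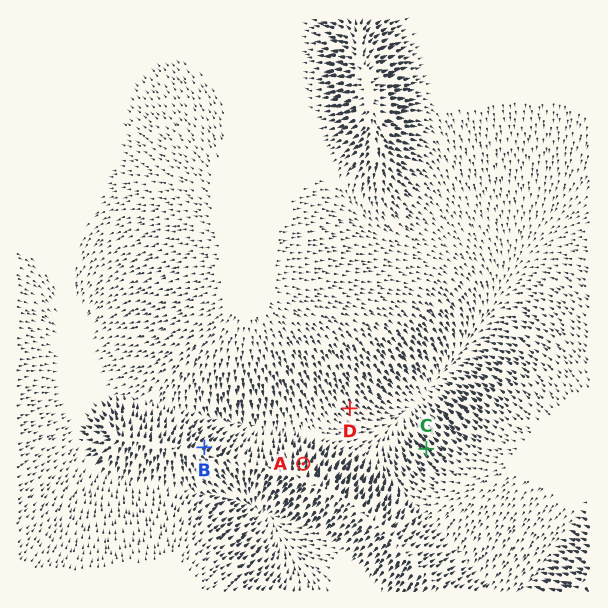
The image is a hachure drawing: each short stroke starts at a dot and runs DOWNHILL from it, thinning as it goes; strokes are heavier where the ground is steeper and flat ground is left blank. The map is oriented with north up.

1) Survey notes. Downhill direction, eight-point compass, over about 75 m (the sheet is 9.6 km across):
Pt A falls N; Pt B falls NE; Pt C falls NW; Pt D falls SE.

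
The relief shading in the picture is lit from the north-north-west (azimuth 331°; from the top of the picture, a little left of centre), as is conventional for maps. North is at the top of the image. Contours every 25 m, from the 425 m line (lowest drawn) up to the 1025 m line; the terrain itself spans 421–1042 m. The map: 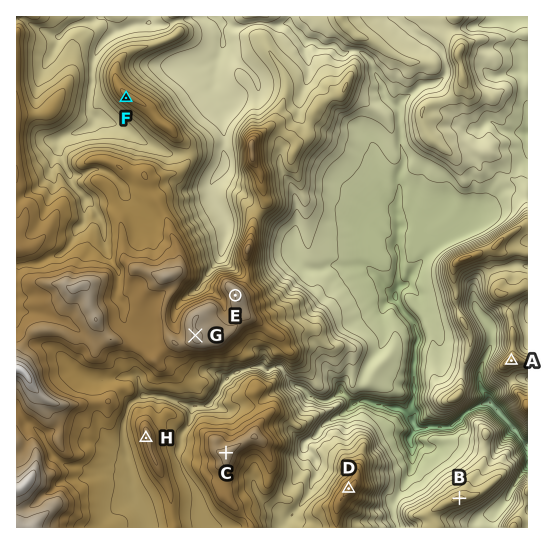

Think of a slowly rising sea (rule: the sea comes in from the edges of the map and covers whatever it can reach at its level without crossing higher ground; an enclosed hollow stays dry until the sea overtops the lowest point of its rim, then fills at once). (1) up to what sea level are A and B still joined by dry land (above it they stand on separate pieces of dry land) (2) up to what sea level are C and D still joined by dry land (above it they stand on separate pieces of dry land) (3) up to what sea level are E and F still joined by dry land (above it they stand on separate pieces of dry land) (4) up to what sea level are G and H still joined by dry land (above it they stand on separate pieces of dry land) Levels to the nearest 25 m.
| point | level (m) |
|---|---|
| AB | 625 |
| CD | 750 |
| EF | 800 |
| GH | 825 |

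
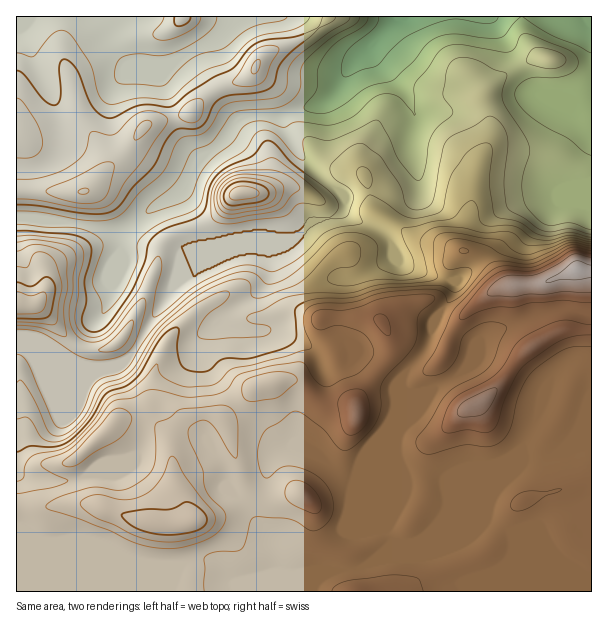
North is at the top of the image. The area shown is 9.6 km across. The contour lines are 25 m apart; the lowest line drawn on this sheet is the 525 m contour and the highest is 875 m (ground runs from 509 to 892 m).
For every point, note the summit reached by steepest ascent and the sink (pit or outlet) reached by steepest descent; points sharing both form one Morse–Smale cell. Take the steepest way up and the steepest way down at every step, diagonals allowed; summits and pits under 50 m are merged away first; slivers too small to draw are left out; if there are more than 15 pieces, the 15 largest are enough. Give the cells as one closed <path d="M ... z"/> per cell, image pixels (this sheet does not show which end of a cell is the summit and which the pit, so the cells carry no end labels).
<path d="M591 16l-193 0-8 11-38 36-18 30-7 7-7 4-26 6-11 6 5 16 12 23 44 42 2 6-5 11-11 4-18 4-16 16-35 0-39 16-40 23-18 22-31 54-14 13-32 1-15-6-15 0-27-12-9-3-5 1 1 245 295 0 6-13 8-7 37-6 14-7 14-14 1-3-4-8-2-9 14-31 0-30-4-12 0-9 8-27 0-26-2-3 0-9 25-31 6-24 17-23 4-10 0-6 26-22 10-11 4-11 0-22 7-7 14-7 27-8 13 0 37-16z"/><path d="M591 181l-36 15-13 0-27 8-14 7-7 7 0 22-4 11-10 11-26 22 0 6-4 10-17 23-6 24-25 31 0 9 2 3 0 26-8 27 0 9 4 12 0 30-14 31 2 9 4 8-15 17-14 7-37 6-12 12 0 8 278-1z"/><path d="M327 16l-88 0-3 5-14 15-25 12-26 16-31-2-8 4-4 0-7-7-11-20 2-7 9-14-1-2-103 0-1 121 4 4 0 48 7 3 59 0 44-45 16-21 45-12 19-22 14-7 21-6 9-8 4-9 8-8 31-12 14-8 17-16z"/><path d="M179 194l-27 14-18 15-14 7-10 0-44-8-49-5-1 128 14 4 27 12 15 0 15 6 32-1 14-13 31-54 18-22 40-23 43-17-1-2-16 1-51 11-10-34z"/><path d="M396 16l-67 0-12 14-14 8-37 16-8 8-4 9-9 8-21 6-14 7-19 22-45 12-16 21-44 45-65-2-1-49-3-3-1 78 61 7 33 7 10 0 9-4 23-18 27-14 8-9 12-26 14-9 15-15 12-17 12-3 30 1 12-6 26-6 7-4 7-7 18-30 38-36z"/><path d="M270 115l-18 0-12 3-12 17-32 29-9 21-7 9 0 4 7 15 10 34 63-12 15 3 21 0 16-16 18-4 13-6 3-9-2-6-44-42-12-23-5-15z"/><path d="M237 16l-115 0-10 16-2 7 5 11 13 16 12-4 31 2 26-16 25-12 14-15z"/>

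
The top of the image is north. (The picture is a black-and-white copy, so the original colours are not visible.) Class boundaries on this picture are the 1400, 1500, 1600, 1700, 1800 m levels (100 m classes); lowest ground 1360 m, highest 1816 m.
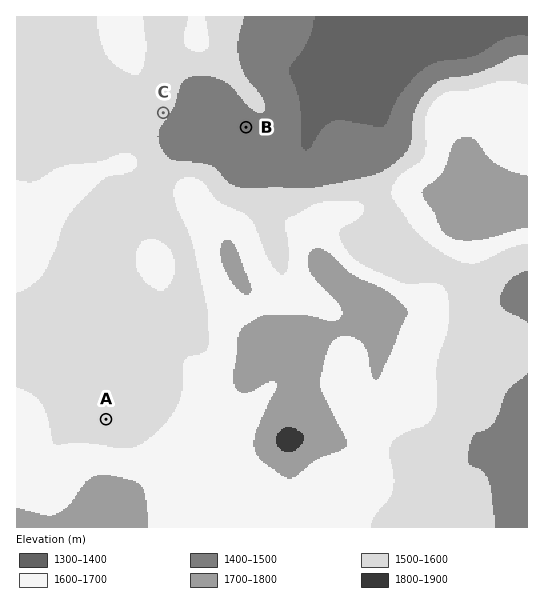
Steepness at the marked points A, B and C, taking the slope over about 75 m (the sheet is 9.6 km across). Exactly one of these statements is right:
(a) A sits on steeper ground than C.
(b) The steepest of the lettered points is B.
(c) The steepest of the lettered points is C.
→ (c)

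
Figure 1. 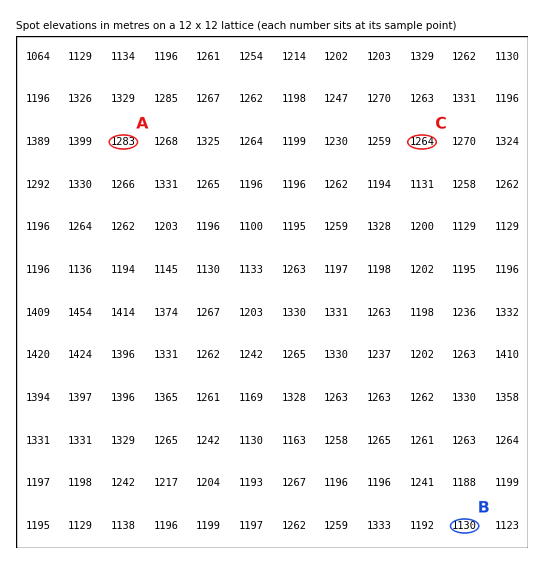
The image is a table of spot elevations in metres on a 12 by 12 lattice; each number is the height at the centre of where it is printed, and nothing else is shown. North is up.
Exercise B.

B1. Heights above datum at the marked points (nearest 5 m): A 1285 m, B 1130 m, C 1265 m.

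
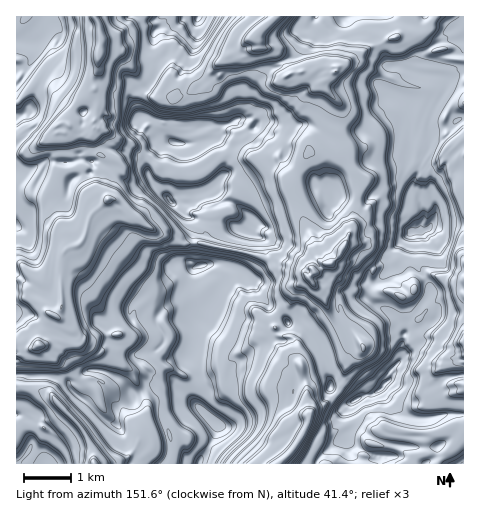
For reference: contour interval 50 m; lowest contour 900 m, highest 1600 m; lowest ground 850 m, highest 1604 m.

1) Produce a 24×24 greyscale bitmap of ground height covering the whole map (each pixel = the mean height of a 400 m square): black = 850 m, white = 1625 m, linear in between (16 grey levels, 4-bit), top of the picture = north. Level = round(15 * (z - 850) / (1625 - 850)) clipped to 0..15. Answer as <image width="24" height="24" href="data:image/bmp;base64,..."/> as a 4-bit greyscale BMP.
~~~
<image width="24" height="24" href="data:image/bmp;base64,Qk2WAQAAAAAAAHYAAAAoAAAAGAAAABgAAAABAAQAAAAAACABAAATCwAAEwsAABAAAAAAAAAAAAAAABEREQAiIiIAMzMzAERERABVVVUAZmZmAHd3dwCIiIgAmZmZAKqqqgC7u7sAzMzMAN3d3QDu7u4A////AJqENnisyEIWiZmIiIhkaHir3YQiipiIh3ZFiIm97aYxa6mZmGVYiZnNyoVTatyod2Z4iZrMuoVVd63IdkNGd5q8uoZVdmnJZSIjZ4q8uodndUeqhUIkd5q8ypeHZViqlkIkaKrMy5l2RYmZpjIkV5rMzMlTJYmZlTMjVXrN3LhiE3mqlmQiRWiamZl0IUi7yHUiNER5q8p1Q0fO2nVDIja7qrlldle92nVTI3vMyqhWd1esyHZVVZuqu5dWdleqp2VVVpu7qod1VWiql3MjNqzMyqh1VXeqqJYzNsuru6l2VXmqqodTNoZVaIdVRHqqqYdjJXZVVmQzJHqqqqh0FGd3QzRDM2maqqqEE2iKYxFGZnd4mqqUFGmspCFHeIh3ig=="/>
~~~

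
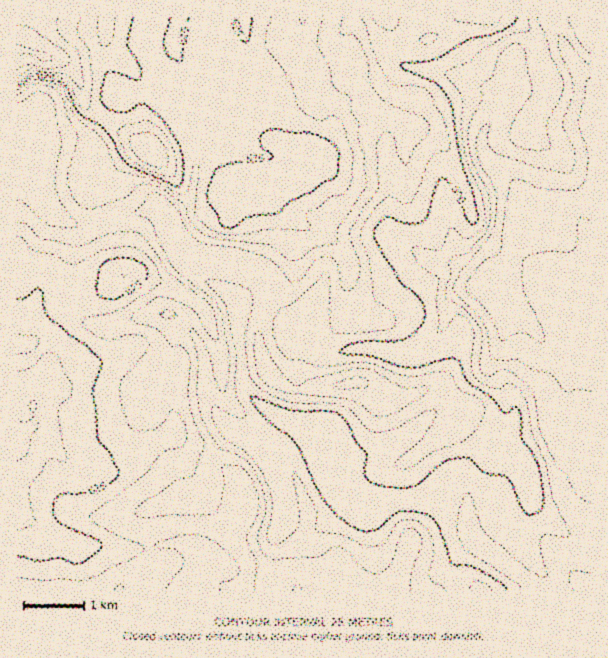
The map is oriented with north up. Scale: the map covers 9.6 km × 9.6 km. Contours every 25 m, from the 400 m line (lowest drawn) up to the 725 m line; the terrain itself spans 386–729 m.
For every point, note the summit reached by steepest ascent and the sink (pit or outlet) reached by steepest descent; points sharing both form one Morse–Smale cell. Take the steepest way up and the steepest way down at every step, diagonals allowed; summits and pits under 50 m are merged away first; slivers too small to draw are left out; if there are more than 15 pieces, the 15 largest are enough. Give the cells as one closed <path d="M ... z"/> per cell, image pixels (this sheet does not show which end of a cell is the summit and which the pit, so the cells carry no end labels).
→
<path d="M591 16l-575 1 0 127 5 1 9-6 7 5 1 45 10 18 12 11 12 6 11 2 41-13-8-22-24-29-1-12-5-5-14-5-22 0 39-2 30-46 48 0 3 4 8 18 9 12 7 26 2 21-6 24-21 21 1 25 8 18 8 9 14 8 25 12 11 10 2 36 3 12 3 38 3 6 11 11 18 12 10 4-8 6-7 13-9 9 8 12 12 32 2 15-1 12 13 6 19 4 21-11 15-19 18 8 23-6 28 0 14-4 18-14 7 0 9 12 0 33 4 12 4 4-6 3-12 11-4 9 5 26 133-1z"/><path d="M32 139l-16 7 0 445 442 1 0-10-4-16 4-9 12-11 6-3-4-4-4-12 0-33-9-12-7 0-18 14-14 4-28 0-23 6-18-8-15 19-21 11-19-4-13-6 1-12-2-15-12-32-8-12 9-9 7-13 8-6-10-4-18-12-11-11-3-6-3-38-3-12-2-36-18-14-26-12-14-13-8-18-1-24-10-9-39 4-37 12-11-2-16-8-12-13-6-14 0-40z"/><path d="M167 92l-48 0-30 46-31 2 22 2 11 8 1 12 24 29 9 23 34-4 9 8 19-17 5-7 4-21-3-29-6-18-9-12-8-18z"/>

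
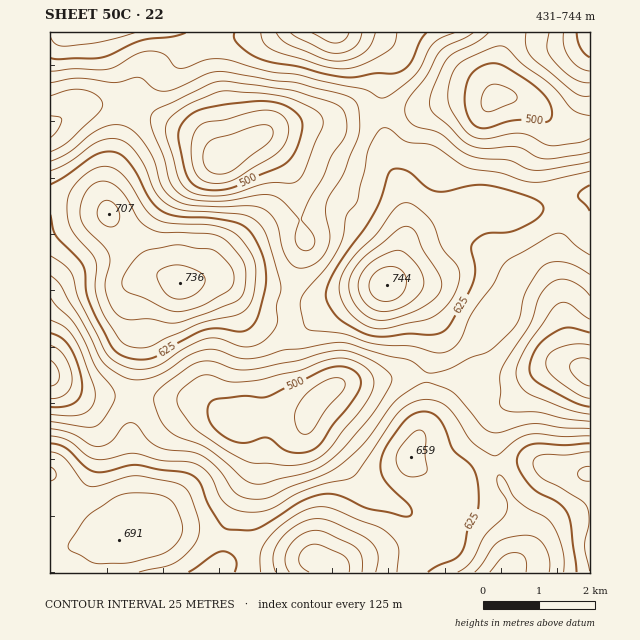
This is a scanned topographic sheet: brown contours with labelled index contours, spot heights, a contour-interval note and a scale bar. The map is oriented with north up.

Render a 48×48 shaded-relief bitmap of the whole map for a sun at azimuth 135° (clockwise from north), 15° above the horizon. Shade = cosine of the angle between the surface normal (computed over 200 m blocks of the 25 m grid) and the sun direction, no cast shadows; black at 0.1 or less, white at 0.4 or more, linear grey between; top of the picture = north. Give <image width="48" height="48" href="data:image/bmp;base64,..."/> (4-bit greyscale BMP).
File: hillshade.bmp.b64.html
<image width="48" height="48" href="data:image/bmp;base64,Qk32BAAAAAAAAHYAAAAoAAAAMAAAADAAAAABAAQAAAAAAIAEAAATCwAAEwsAABAAAAAAAAAAAAAAABEREQAiIiIAMzMzAERERABVVVUAZmZmAHd3dwCIiIgAmZmZAKqqqgC7u7sAzMzMAN3d3QDu7u4A////AIiZqrzNzMqYdlVVZ3ibu6qqvN7sqHZURXiImaq8zcuodlREV3eKqqmZq83tuXdlRGd4iIiavMuohkMiNWZniZiIibzdy5hlRGZnd4h4m7uodkIRJGZmd4d3eKvMy6l2VGZmd3h3iaqYZUIRI1ZmZnd3iJq7qqmHZXdmZ3h3iaqYZUIRE1ZmZnd4iaqqmZmId5h2Vmd3eKqYdUMREkZnd3iIiaqpiImZiKmGRFZmZ4qphlQhATVnd4mYiJqph4mZmamGQzRURXiZh2VCEBNWZ3mZiImpd3iIeIiGQzRERFeId2ZTIRI0RWiZh4iYZmZ2VWeGVEVVREZ3ZmZlMhEjM0eZmIh3VEREM0V2VFZ3ZVZmZWeHUyEiISWJqYh2QjMzIjNWVWeIh3d3dmeIdDIiIRNomZh2QzMzISNEVVeJiImZh3iZhkIiIRJGiZmHVEREMiM0RWeJmZqqmZmql1MiIhI1eIiIdlVVQyI0Vniaqqqquqq7uXUzMyI0Z4iZmHZmVTM1Z5q8zLqqu7vM3KdURERWeImZqYd3d1RFeKve7suqvM3d7tuHZ3d4mZmau6iIiGVEaaze/+y6vN3d7/26mZmJq7qrzcuqqoZUV6vO//26vMzM3v7Lu7uqq7qr3u3Lu5dVVoq87/7Lq8y6vN3Mzdy7u7qqzv7Lu5hlVomqzv/cu7upmau7zu3LvMqZve7Lq5hlV5qqvf/tzLuYeIiZvf7czMuZq93KmYdlV5qqrN7t3duYd3d4nO7t3dypmsy6mHZUVomYmrzd3dynZVVVes3dzd26msy6mHZTNXiHeJq7zdyoVDMzV6u7u8y6mrzKmYdkNFZnZ3iZvMyoUyERJHmqmru6qru7mYh2VVVVZmd4m7uoUxAAE1eZmJqqqqu6mYiHd2ZVVWZ4iaupZCEAAkeZmJmqqrupmYiIiIdlRFVXiaq6hkMiEkeZmZmqqrupiGZ3iZh1QzM1Z5qqh2VEM0aJmZmqq7uph1VWeamGQhESNXiZdmZVQ0Z4iIiZmqqqmFVFaJqXYxAAE1eHZVVlVEZ3d3eHiIiZiFREV5qphkEAATVmVEVmZVZ3d2ZmZmZ3d0MzVomrqXUgABNVVERVZmd4d2VWZlREVSIiRomru6hjEBNFVURVVneIh2VVZlQzMxESRnmrvMuWQiI0RVRFVnd3d2VEVmUyIhEBNXiavMy5hkMzRVREVndmd3VDRnZUMzIRJGiau8y7qXVDRVVEVndmeHUzNWdlVWUyNGibzMy8y6hlVWZEV4h2eIdDNFZnd5dURWib3tzMzMuXd3dlaJmIiJl0RFZnibqHZ4ib3u7Mzdy6qqmHeauqmqqXZmd3mcypmZmazu7czd3cu7upmb3Mu7uph3h4mt3Lu6mIrN7dzN3dzMzMqr3t3Lu6mZiImt3czMqYis3cvMzdzN3dy73u7cy6mZmImszMzdypiau7qqu8y87u26ze7t3LmIh3iKu7zN3LqZmZmImrur3u26vO7u7bl2ZmZ5q7vN7cuqmIh3eJqrze3Kq97v/sl2ZVVg=="/>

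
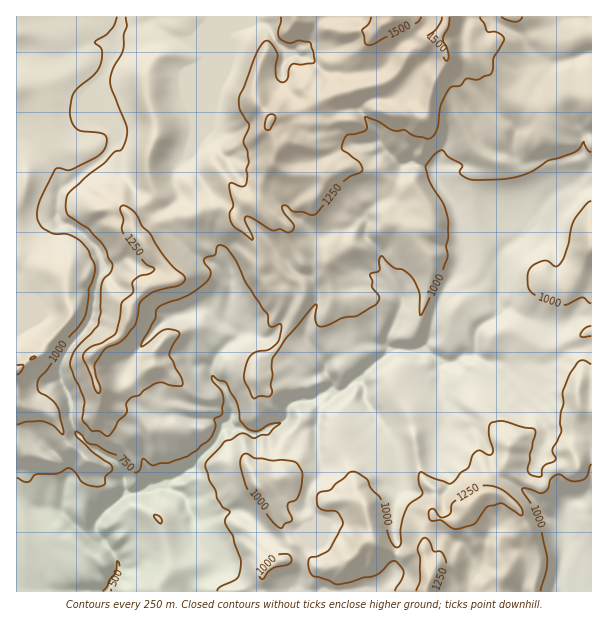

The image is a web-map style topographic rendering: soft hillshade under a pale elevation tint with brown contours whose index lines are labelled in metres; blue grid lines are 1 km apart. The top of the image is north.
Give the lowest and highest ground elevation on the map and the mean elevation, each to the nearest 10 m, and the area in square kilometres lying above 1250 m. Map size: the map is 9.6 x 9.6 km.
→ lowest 490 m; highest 1620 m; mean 1030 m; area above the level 11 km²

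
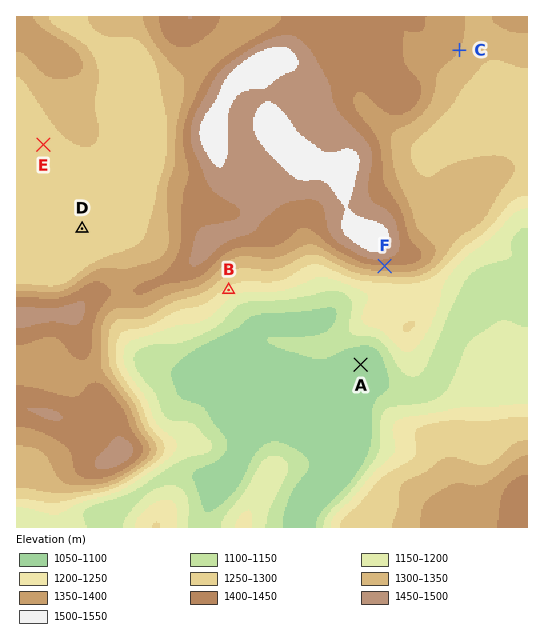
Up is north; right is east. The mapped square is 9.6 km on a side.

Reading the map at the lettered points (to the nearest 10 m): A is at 1060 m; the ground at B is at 1230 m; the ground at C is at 1350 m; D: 1280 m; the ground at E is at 1290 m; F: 1400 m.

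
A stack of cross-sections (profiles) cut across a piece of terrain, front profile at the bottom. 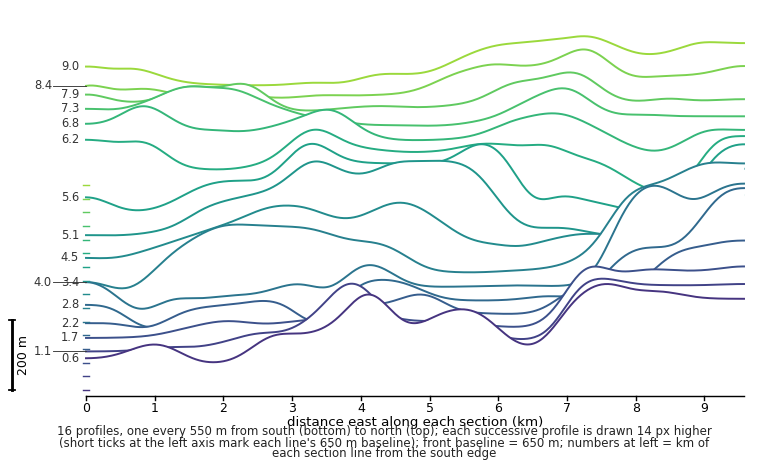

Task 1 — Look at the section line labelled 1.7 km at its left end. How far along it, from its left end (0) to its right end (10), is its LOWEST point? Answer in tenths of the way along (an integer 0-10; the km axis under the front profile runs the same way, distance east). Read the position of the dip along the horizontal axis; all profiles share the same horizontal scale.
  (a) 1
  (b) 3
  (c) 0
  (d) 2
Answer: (c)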